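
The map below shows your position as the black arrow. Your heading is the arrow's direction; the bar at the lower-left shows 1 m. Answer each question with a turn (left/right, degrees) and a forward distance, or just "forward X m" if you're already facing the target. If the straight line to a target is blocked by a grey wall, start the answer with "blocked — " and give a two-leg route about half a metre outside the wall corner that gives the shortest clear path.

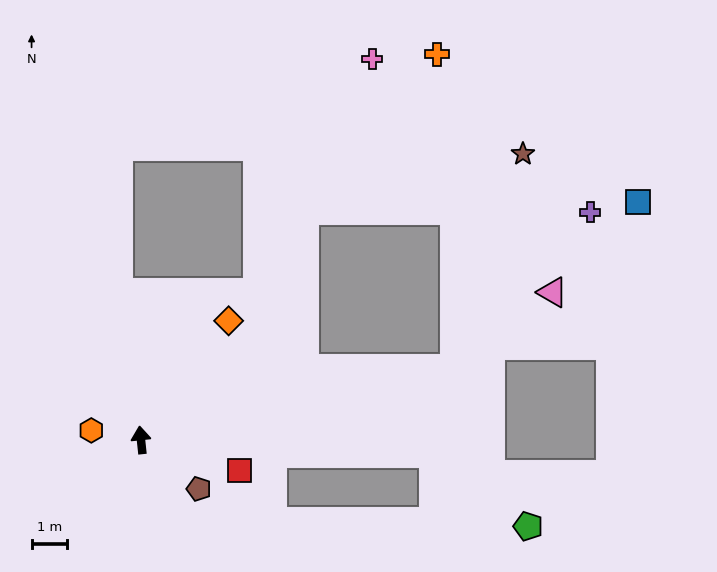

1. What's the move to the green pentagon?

blocked — turn right 99°, forward 8.3 m, then turn right 35°, forward 3.4 m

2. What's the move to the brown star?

blocked — turn right 83°, forward 9.1 m, then turn left 59°, forward 6.4 m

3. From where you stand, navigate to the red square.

turn right 113°, forward 2.9 m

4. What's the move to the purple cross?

blocked — turn right 83°, forward 9.1 m, then turn left 36°, forward 5.9 m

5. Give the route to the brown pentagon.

turn right 136°, forward 2.2 m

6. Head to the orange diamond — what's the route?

turn right 42°, forward 4.2 m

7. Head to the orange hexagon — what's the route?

turn left 73°, forward 1.4 m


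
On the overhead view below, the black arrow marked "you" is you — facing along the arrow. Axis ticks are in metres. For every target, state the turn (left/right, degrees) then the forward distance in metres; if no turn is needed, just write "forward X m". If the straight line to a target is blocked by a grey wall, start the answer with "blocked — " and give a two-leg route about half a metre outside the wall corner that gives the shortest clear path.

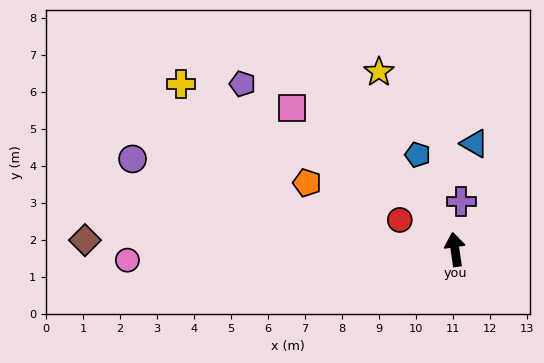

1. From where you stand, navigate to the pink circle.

turn left 84°, forward 8.9 m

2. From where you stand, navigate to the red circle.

turn left 54°, forward 1.7 m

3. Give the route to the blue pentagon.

turn left 13°, forward 2.8 m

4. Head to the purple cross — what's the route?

turn right 16°, forward 1.3 m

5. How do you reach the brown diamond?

turn left 80°, forward 10.0 m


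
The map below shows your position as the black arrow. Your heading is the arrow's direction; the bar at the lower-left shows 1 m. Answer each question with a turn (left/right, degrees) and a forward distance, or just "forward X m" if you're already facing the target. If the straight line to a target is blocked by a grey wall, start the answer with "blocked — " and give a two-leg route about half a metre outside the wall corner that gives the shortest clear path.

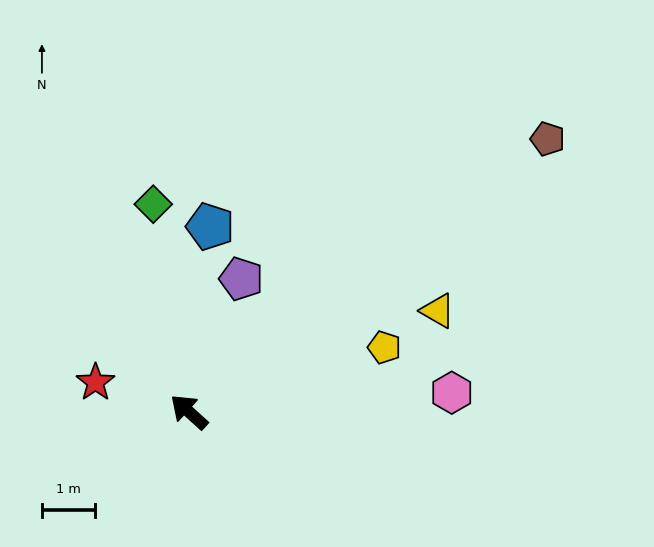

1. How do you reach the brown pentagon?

turn right 101°, forward 8.6 m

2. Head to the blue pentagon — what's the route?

turn right 54°, forward 3.5 m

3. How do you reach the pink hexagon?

turn right 134°, forward 5.0 m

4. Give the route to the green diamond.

turn right 38°, forward 4.0 m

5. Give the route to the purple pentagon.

turn right 69°, forward 2.7 m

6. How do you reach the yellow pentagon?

turn right 120°, forward 3.9 m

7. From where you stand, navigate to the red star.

turn left 25°, forward 1.9 m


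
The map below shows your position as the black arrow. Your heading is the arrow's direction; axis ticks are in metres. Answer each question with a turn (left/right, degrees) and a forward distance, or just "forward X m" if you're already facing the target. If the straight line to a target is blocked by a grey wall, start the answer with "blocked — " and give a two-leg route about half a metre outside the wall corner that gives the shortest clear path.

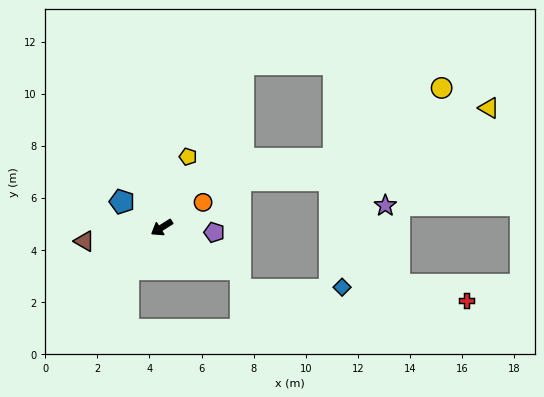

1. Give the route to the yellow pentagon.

turn right 143°, forward 2.9 m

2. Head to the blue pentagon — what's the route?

turn right 65°, forward 1.8 m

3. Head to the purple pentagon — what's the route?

turn left 142°, forward 2.0 m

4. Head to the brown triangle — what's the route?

turn right 22°, forward 3.0 m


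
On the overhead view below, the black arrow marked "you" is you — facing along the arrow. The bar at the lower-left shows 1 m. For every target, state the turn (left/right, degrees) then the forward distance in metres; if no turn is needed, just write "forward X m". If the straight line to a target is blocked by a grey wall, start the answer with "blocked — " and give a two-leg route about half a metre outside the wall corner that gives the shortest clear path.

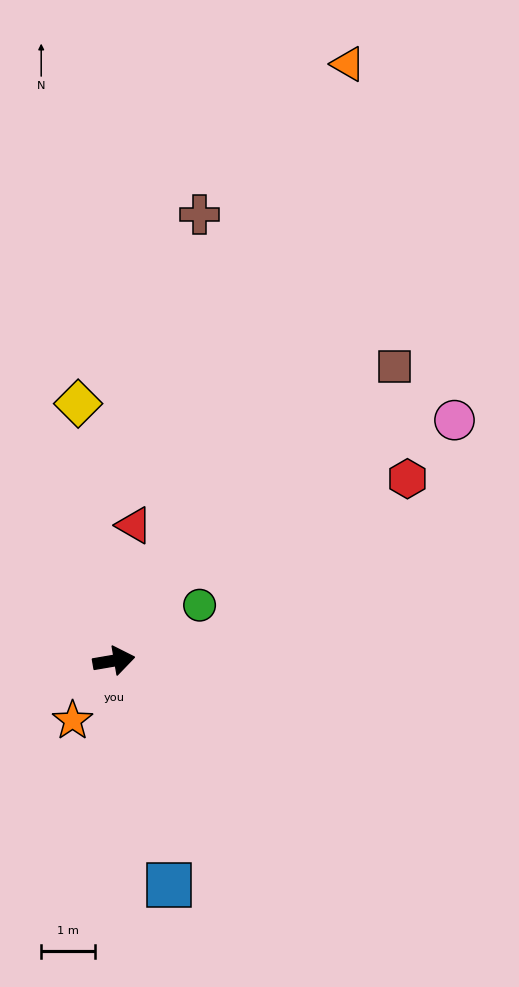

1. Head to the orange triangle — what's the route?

turn left 59°, forward 12.0 m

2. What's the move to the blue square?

turn right 86°, forward 4.3 m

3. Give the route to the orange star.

turn right 134°, forward 1.4 m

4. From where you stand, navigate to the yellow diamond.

turn left 88°, forward 4.8 m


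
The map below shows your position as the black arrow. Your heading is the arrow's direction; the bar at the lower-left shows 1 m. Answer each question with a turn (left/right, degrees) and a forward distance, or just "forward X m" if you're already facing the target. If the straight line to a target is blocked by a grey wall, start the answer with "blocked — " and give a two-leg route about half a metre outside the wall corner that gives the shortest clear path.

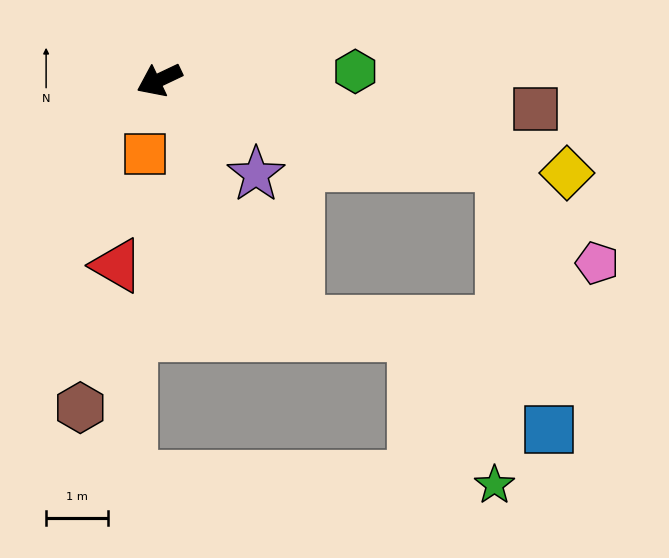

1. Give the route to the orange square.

turn left 54°, forward 1.2 m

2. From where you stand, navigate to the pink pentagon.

blocked — turn left 141°, forward 5.7 m, then turn right 32°, forward 2.2 m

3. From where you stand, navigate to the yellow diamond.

turn left 142°, forward 6.8 m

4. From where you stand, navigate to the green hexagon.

turn left 157°, forward 3.2 m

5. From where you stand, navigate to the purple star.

turn left 110°, forward 2.2 m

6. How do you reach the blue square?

blocked — turn left 141°, forward 5.7 m, then turn right 66°, forward 4.3 m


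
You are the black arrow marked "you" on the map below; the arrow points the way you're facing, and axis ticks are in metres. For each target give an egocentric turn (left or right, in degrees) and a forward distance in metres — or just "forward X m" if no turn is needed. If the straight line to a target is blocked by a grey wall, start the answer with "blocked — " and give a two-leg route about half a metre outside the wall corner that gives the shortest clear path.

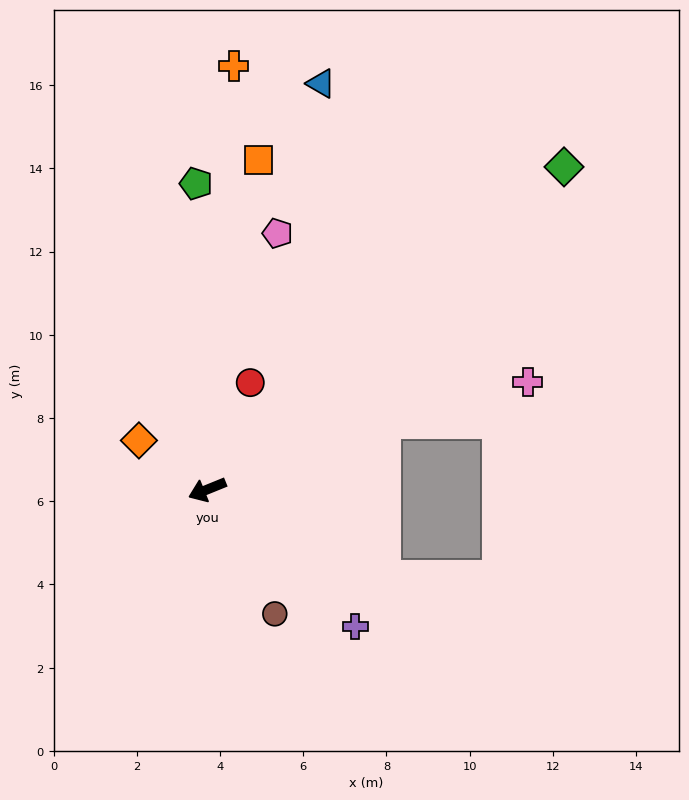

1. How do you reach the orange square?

turn right 121°, forward 8.0 m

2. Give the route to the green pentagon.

turn right 110°, forward 7.4 m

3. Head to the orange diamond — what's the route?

turn right 58°, forward 2.0 m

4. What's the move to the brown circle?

turn left 96°, forward 3.4 m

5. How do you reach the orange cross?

turn right 116°, forward 10.2 m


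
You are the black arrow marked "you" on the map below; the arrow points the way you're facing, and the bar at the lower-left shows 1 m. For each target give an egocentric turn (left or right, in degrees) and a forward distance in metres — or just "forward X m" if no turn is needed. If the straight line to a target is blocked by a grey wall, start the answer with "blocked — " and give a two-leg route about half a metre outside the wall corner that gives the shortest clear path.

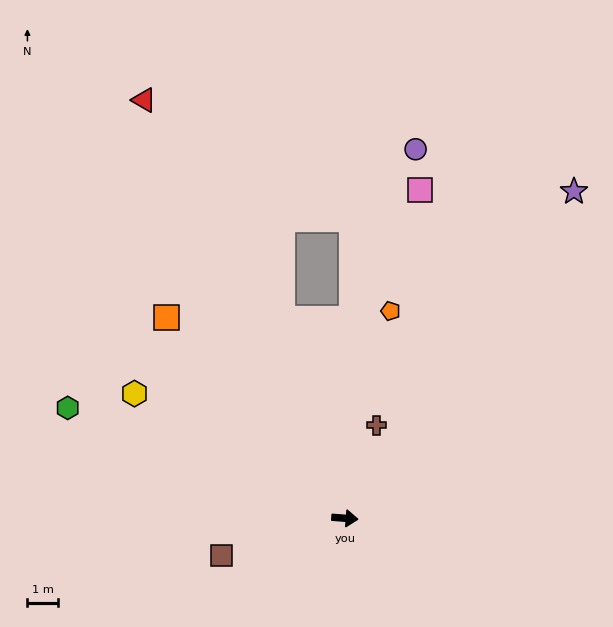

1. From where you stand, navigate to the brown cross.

turn left 76°, forward 3.2 m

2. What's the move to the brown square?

turn right 159°, forward 4.2 m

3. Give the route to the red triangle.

turn left 120°, forward 15.2 m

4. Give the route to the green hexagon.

turn left 163°, forward 9.8 m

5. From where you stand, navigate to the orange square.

turn left 136°, forward 8.8 m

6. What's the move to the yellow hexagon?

turn left 154°, forward 8.0 m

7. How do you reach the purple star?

turn left 59°, forward 13.1 m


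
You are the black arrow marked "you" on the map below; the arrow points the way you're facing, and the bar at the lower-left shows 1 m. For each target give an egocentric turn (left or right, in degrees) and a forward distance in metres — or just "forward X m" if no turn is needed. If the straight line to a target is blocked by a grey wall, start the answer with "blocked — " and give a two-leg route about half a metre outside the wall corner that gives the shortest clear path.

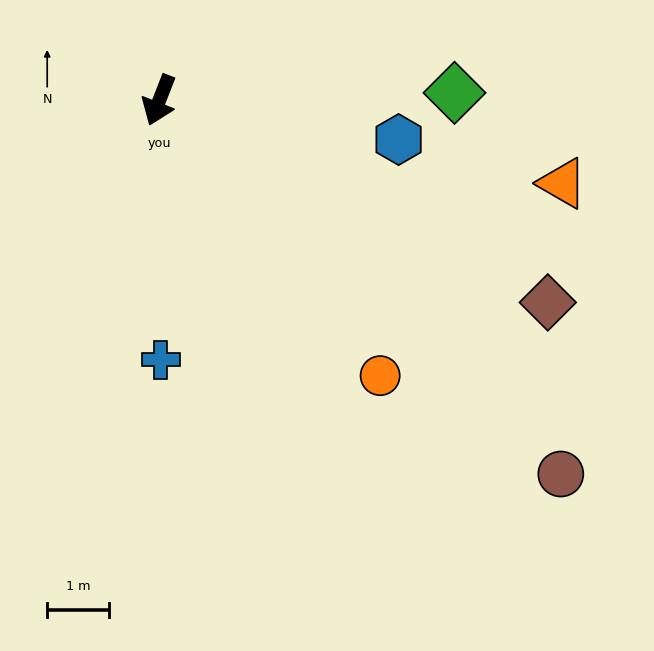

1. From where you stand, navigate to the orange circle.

turn left 60°, forward 5.7 m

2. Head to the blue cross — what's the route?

turn left 22°, forward 4.2 m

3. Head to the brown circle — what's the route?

turn left 68°, forward 8.9 m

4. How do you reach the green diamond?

turn left 113°, forward 4.8 m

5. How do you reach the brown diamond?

turn left 84°, forward 7.1 m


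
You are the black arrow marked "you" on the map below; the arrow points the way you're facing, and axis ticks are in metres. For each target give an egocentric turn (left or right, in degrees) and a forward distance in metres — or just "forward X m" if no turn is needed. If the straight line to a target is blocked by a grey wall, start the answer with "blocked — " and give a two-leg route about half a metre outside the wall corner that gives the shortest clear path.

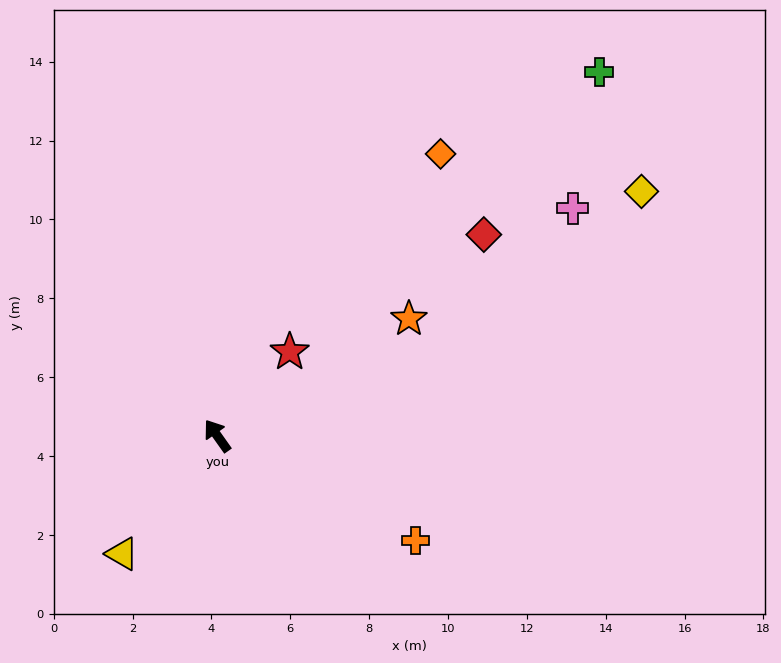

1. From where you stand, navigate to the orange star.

turn right 94°, forward 5.7 m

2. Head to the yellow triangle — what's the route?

turn left 106°, forward 3.8 m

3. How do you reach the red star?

turn right 76°, forward 2.8 m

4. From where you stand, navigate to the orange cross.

turn right 153°, forward 5.7 m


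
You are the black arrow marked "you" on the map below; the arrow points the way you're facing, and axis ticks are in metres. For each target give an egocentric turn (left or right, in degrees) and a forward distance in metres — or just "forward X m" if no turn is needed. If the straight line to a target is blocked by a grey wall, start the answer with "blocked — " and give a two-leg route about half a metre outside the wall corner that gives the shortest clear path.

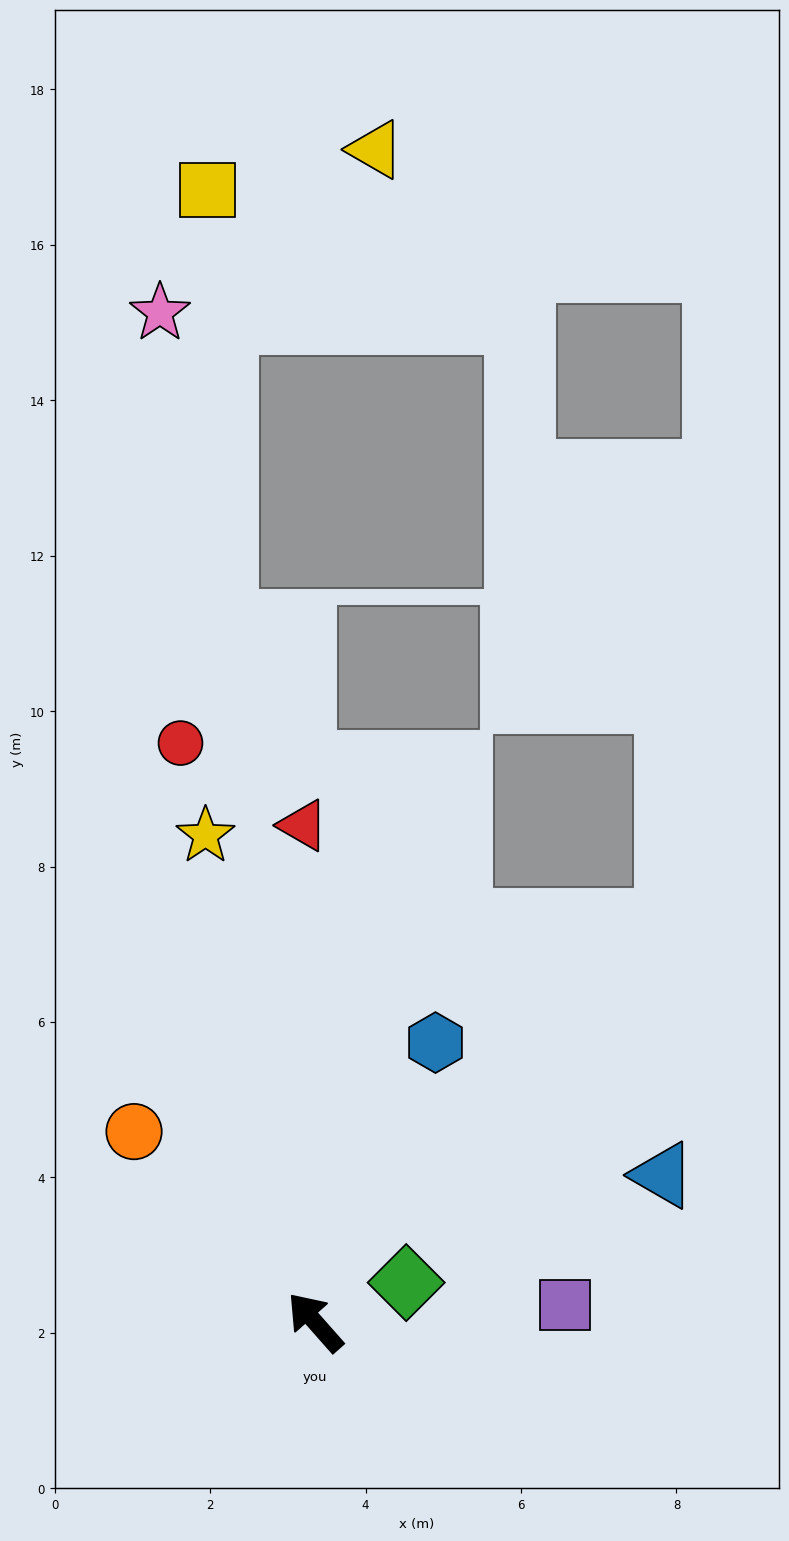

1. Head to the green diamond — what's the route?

turn right 108°, forward 1.3 m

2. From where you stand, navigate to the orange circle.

turn left 2°, forward 3.4 m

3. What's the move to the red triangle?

turn right 40°, forward 6.4 m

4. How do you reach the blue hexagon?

turn right 65°, forward 3.9 m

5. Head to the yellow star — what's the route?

turn right 29°, forward 6.4 m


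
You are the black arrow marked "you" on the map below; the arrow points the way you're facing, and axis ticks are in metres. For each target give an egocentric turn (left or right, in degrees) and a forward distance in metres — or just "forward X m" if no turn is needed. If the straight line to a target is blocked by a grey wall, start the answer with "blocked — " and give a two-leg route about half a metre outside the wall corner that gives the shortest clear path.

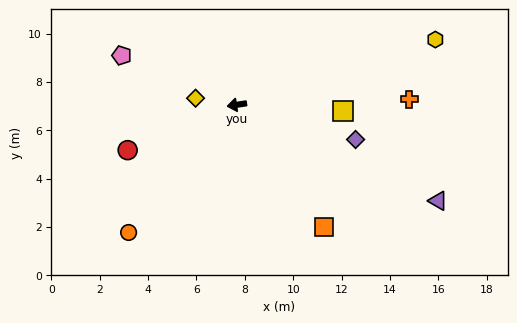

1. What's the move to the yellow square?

turn left 168°, forward 4.4 m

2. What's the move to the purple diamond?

turn left 155°, forward 5.1 m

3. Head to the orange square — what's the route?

turn left 117°, forward 6.2 m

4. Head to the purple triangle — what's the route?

turn left 146°, forward 9.2 m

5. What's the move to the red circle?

turn left 14°, forward 4.9 m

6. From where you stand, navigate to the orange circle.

turn left 41°, forward 6.9 m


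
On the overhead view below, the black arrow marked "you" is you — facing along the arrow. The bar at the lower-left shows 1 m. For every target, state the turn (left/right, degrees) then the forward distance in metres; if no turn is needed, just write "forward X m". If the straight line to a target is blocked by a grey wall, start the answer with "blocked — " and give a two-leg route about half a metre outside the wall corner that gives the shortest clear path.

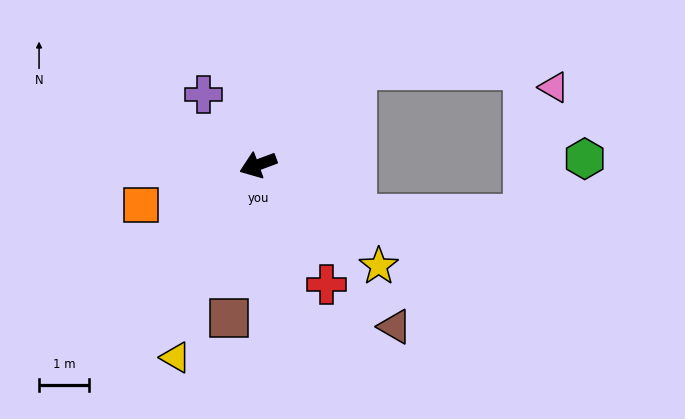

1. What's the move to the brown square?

turn left 59°, forward 3.1 m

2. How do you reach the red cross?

turn left 99°, forward 2.8 m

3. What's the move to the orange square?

forward 2.5 m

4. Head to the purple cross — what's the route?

turn right 73°, forward 1.8 m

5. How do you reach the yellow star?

turn left 120°, forward 3.2 m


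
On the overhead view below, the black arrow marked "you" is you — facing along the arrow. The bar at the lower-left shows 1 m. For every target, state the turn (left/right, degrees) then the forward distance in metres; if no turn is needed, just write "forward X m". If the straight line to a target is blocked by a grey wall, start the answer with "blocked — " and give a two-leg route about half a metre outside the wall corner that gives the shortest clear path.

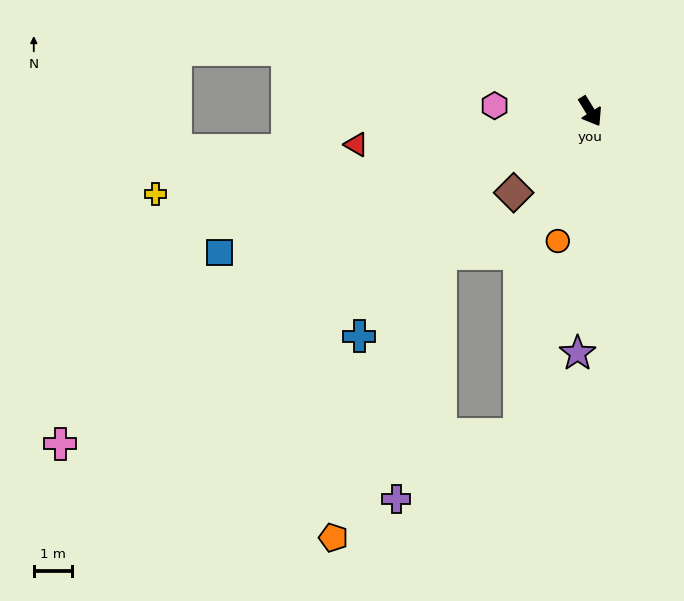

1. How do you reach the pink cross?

turn right 89°, forward 16.3 m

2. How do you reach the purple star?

turn right 35°, forward 6.3 m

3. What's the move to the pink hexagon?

turn right 125°, forward 2.5 m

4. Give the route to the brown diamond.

turn right 75°, forward 2.9 m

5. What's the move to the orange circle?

turn right 46°, forward 3.5 m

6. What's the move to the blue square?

turn right 101°, forward 10.4 m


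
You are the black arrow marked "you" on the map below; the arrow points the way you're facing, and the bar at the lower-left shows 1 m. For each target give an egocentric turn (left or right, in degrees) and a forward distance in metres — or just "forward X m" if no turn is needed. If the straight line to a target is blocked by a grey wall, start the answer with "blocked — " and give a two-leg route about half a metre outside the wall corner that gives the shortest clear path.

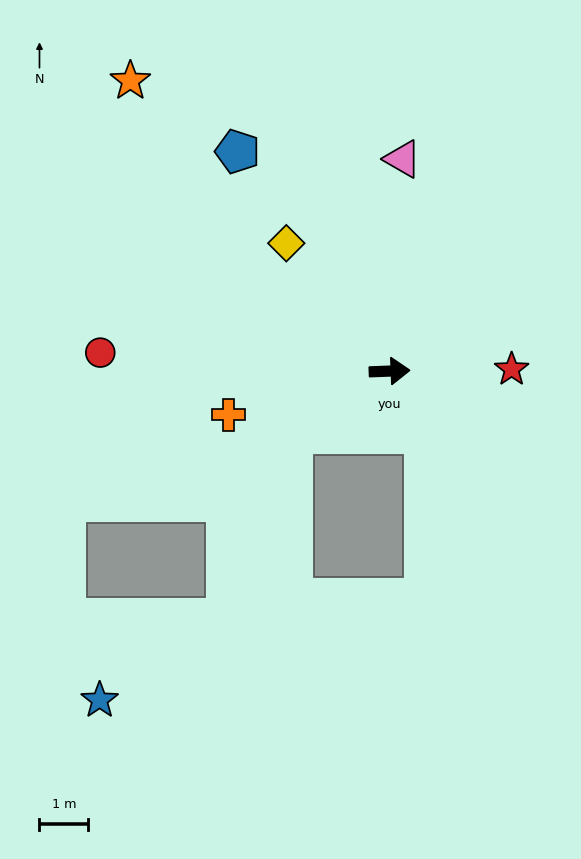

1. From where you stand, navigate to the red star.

forward 2.5 m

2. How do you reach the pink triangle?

turn left 84°, forward 4.3 m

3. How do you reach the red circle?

turn left 174°, forward 5.9 m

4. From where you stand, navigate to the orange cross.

turn right 167°, forward 3.4 m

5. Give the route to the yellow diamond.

turn left 127°, forward 3.4 m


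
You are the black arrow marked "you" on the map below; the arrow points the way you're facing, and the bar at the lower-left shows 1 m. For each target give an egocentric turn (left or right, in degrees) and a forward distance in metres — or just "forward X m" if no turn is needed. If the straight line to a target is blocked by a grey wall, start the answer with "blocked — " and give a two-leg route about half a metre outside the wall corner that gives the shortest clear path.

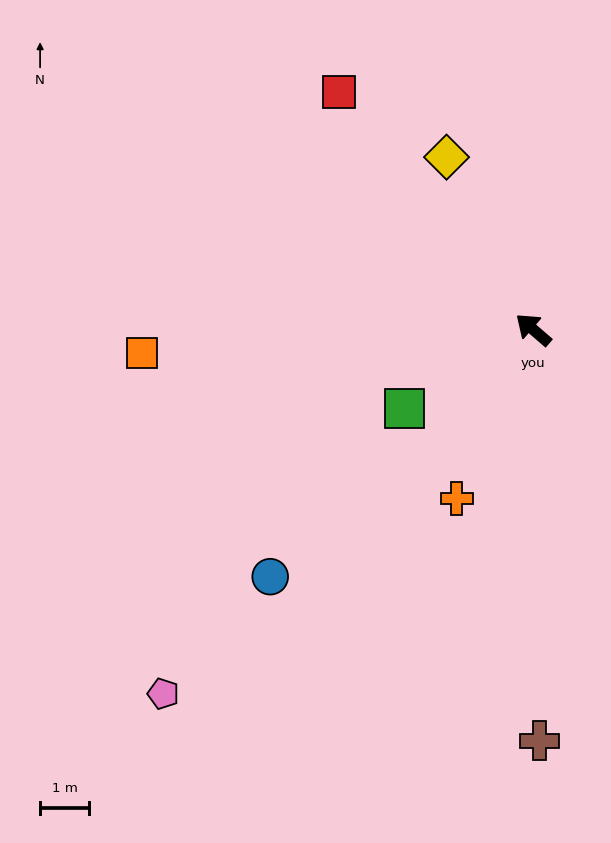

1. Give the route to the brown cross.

turn left 132°, forward 8.4 m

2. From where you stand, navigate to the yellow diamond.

turn right 22°, forward 3.9 m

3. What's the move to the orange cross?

turn left 106°, forward 3.8 m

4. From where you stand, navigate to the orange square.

turn left 44°, forward 8.0 m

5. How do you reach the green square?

turn left 72°, forward 3.1 m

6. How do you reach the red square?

turn right 10°, forward 6.2 m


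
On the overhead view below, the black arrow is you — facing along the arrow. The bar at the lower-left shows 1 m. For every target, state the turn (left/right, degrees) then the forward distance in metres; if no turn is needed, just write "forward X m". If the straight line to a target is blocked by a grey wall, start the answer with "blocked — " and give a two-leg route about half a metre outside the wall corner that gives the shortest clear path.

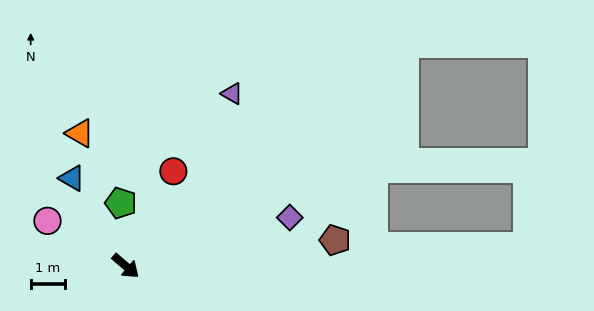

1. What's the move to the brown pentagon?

turn left 48°, forward 6.2 m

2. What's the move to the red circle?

turn left 104°, forward 3.1 m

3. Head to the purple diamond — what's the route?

turn left 57°, forward 5.1 m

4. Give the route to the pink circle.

turn right 169°, forward 2.7 m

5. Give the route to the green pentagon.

turn left 135°, forward 1.9 m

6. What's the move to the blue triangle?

turn left 162°, forward 3.0 m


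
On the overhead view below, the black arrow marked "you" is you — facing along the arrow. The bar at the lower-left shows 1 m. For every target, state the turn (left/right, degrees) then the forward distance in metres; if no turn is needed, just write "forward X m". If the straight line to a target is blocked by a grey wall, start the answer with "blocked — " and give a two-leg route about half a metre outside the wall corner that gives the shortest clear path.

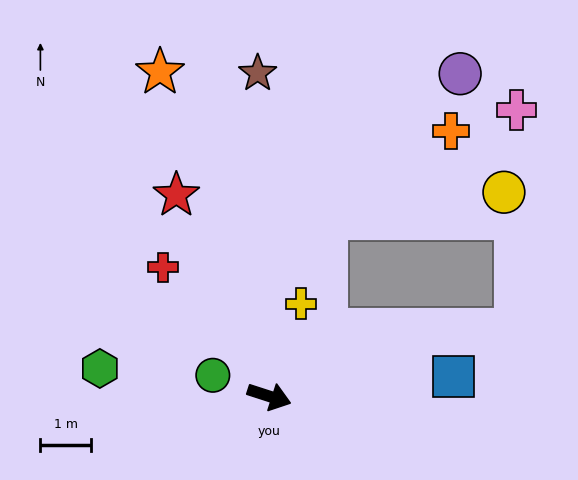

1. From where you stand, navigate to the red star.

turn left 133°, forward 4.4 m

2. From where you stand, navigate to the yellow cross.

turn left 89°, forward 1.9 m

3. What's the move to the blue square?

turn left 24°, forward 3.7 m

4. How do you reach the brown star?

turn left 110°, forward 6.4 m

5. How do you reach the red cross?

turn left 147°, forward 3.3 m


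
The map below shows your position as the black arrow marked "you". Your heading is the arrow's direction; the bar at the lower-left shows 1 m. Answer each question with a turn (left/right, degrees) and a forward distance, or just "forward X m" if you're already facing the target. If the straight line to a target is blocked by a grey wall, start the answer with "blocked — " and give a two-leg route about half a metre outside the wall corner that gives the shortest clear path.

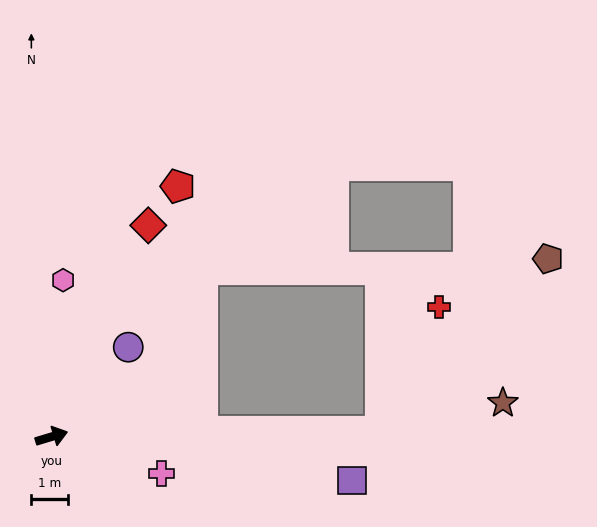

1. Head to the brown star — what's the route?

blocked — turn right 16°, forward 9.0 m, then turn left 12°, forward 3.5 m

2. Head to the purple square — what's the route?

turn right 25°, forward 8.4 m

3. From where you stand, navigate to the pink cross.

turn right 35°, forward 3.2 m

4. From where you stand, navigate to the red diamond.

turn left 49°, forward 6.4 m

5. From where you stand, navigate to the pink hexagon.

turn left 69°, forward 4.3 m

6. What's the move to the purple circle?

turn left 33°, forward 3.2 m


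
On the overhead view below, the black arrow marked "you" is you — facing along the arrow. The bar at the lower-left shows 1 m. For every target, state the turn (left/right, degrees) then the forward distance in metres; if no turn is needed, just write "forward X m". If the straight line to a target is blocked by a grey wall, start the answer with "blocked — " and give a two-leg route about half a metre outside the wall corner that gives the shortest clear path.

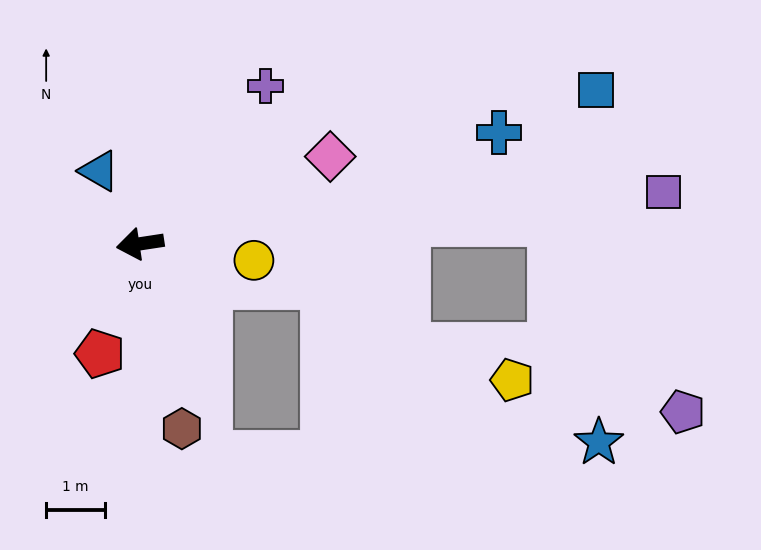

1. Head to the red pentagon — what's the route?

turn left 61°, forward 2.0 m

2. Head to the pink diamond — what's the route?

turn right 164°, forward 3.6 m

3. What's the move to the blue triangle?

turn right 69°, forward 1.4 m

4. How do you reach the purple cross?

turn right 137°, forward 3.4 m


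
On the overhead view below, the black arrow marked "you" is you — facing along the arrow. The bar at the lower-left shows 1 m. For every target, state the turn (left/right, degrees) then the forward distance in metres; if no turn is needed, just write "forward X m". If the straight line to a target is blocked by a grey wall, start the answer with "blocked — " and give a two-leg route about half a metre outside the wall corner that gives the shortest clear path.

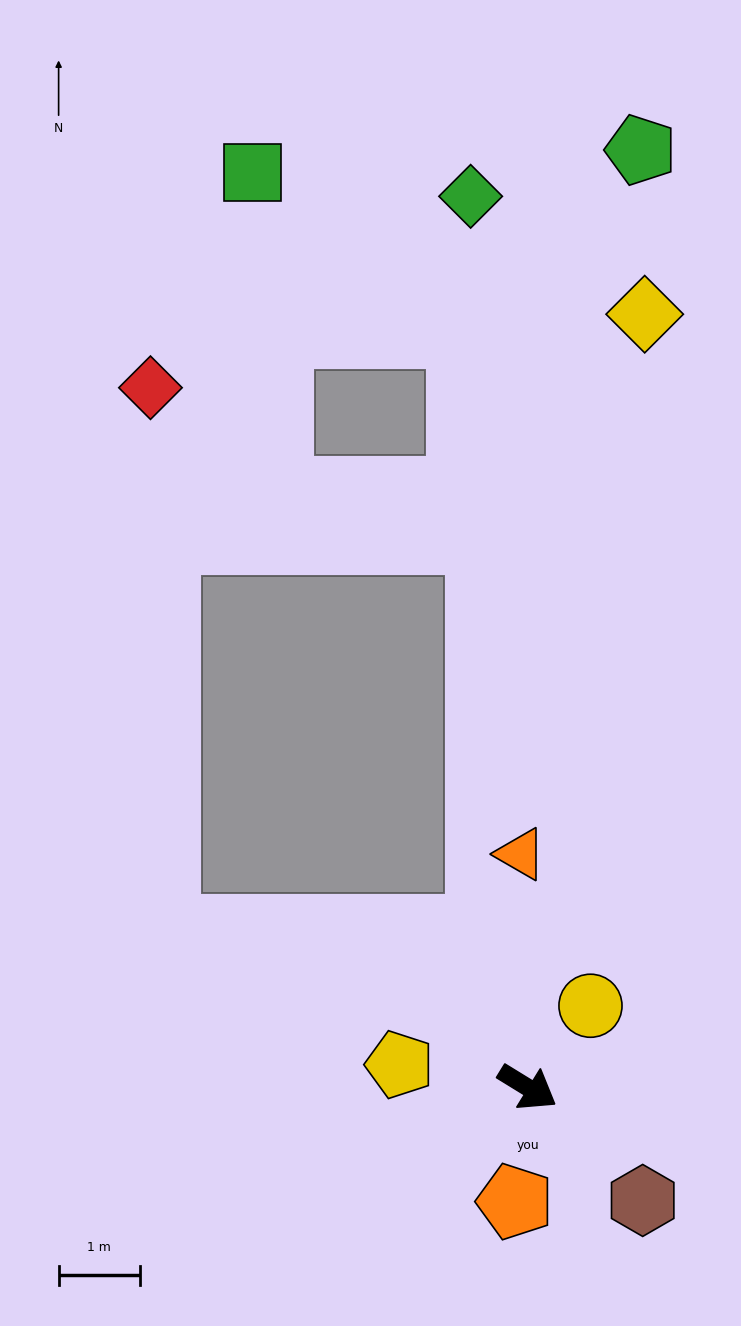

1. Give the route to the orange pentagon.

turn right 65°, forward 1.4 m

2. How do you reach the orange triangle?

turn left 123°, forward 2.9 m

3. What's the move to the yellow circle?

turn left 84°, forward 1.3 m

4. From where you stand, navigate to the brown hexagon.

turn right 13°, forward 2.0 m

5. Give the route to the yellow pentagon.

turn right 158°, forward 1.6 m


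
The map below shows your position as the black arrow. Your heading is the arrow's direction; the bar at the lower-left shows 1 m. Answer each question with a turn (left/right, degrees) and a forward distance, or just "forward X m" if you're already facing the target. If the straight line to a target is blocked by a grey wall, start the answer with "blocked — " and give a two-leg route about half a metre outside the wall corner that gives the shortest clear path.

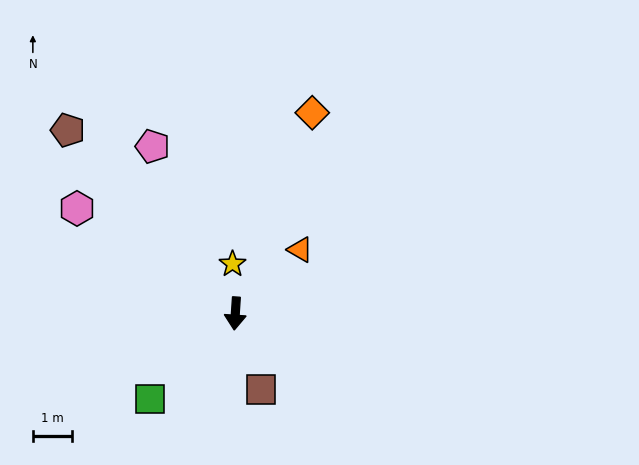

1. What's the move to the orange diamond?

turn left 163°, forward 5.5 m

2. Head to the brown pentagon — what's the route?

turn right 134°, forward 6.4 m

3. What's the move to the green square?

turn right 41°, forward 3.1 m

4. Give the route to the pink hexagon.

turn right 120°, forward 4.9 m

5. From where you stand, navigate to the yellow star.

turn right 173°, forward 1.3 m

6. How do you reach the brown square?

turn left 22°, forward 2.1 m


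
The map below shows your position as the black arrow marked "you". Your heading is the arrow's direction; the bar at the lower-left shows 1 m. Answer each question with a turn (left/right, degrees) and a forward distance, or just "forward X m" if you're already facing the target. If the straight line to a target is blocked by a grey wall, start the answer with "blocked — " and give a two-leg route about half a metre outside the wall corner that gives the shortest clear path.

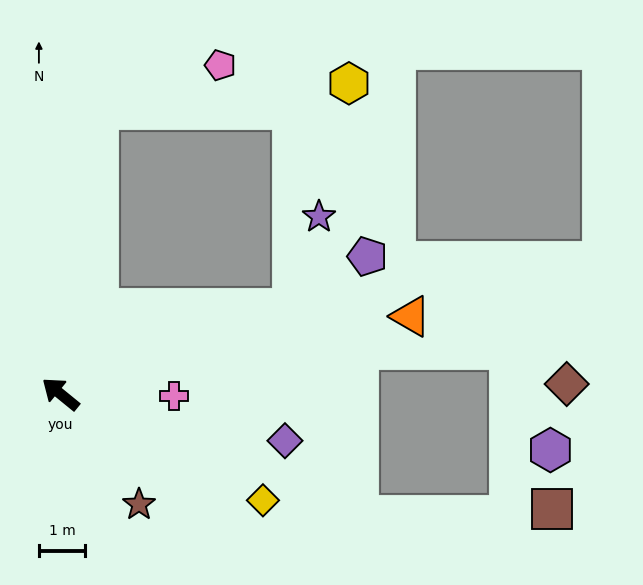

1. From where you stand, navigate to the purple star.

blocked — turn right 120°, forward 5.3 m, then turn left 53°, forward 2.0 m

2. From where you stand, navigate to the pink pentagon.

blocked — turn right 58°, forward 6.2 m, then turn right 63°, forward 2.8 m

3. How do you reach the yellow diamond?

turn right 169°, forward 4.9 m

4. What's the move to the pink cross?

turn right 142°, forward 2.4 m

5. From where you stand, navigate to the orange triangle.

turn right 128°, forward 7.7 m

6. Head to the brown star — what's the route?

turn left 165°, forward 2.9 m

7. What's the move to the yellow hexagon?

blocked — turn right 58°, forward 6.2 m, then turn right 77°, forward 5.4 m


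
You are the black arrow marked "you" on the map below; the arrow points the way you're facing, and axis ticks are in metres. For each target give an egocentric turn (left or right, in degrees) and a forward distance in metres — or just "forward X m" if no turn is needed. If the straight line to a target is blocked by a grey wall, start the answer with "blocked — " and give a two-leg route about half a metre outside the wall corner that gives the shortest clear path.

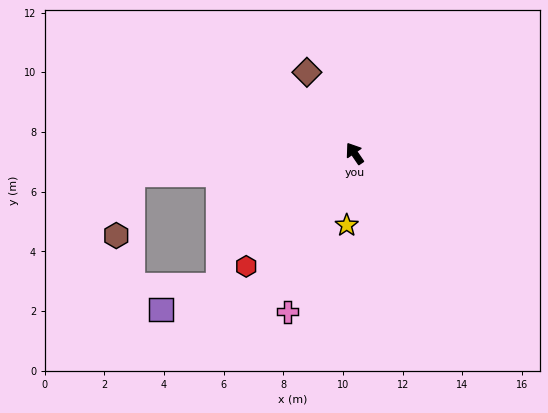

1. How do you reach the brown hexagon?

blocked — turn left 61°, forward 7.5 m, then turn left 69°, forward 2.1 m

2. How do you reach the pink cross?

turn left 123°, forward 5.8 m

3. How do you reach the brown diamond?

turn right 4°, forward 3.2 m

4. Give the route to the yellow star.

turn left 139°, forward 2.4 m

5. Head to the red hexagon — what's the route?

turn left 102°, forward 5.2 m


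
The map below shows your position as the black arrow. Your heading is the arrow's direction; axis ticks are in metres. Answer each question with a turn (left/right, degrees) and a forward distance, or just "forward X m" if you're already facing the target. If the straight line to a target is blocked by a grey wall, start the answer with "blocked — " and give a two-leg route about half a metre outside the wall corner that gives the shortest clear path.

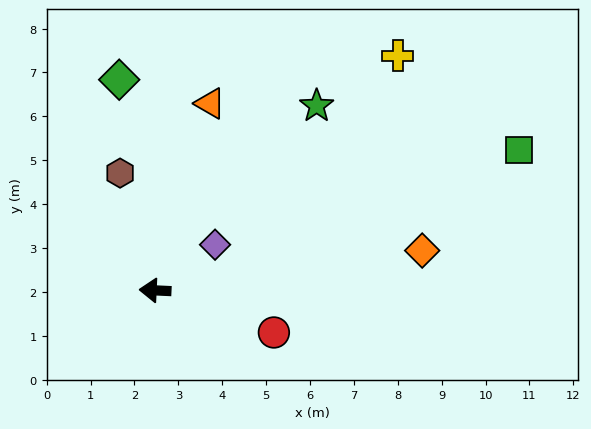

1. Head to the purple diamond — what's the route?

turn right 140°, forward 1.7 m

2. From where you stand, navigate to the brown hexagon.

turn right 71°, forward 2.8 m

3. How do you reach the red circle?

turn left 163°, forward 2.9 m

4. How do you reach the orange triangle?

turn right 104°, forward 4.4 m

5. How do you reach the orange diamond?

turn right 169°, forward 6.2 m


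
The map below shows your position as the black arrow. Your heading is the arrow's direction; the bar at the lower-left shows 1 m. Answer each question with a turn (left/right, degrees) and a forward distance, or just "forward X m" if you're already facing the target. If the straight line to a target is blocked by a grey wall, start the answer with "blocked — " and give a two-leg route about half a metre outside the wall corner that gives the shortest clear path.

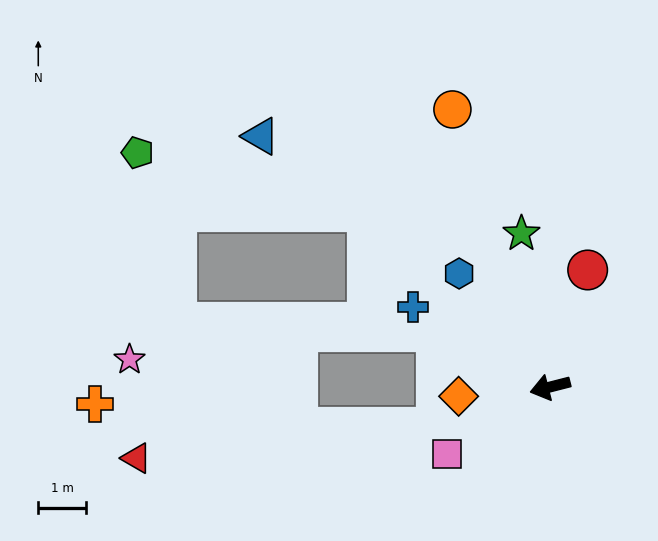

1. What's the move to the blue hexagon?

turn right 66°, forward 3.0 m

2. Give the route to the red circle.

turn right 122°, forward 2.6 m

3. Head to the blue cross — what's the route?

turn right 45°, forward 3.3 m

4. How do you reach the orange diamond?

turn right 8°, forward 1.9 m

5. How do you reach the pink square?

turn left 19°, forward 2.6 m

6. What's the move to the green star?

turn right 94°, forward 3.2 m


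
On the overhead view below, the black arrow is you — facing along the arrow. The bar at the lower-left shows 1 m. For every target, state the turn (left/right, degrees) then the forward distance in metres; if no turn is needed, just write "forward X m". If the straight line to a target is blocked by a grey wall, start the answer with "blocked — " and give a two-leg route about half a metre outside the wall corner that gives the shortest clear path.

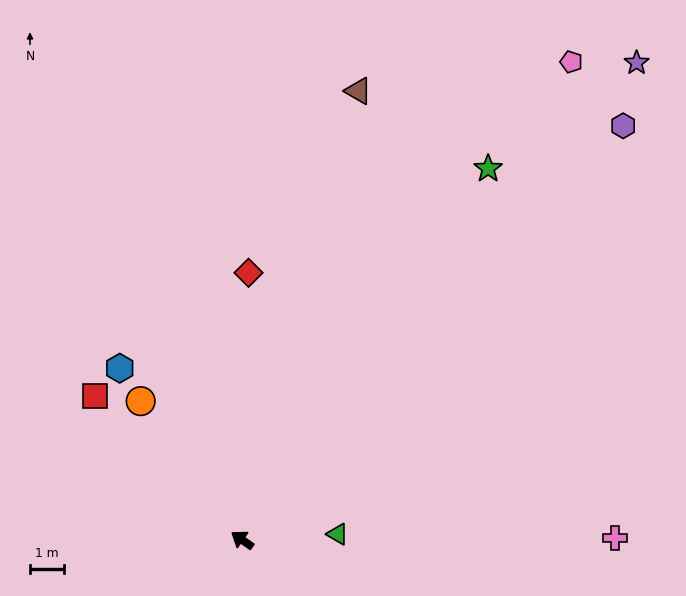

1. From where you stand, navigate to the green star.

turn right 89°, forward 13.2 m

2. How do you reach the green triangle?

turn right 142°, forward 2.8 m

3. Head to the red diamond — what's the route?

turn right 56°, forward 7.9 m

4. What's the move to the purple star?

turn right 95°, forward 18.4 m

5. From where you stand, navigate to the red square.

turn right 9°, forward 6.1 m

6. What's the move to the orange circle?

turn right 19°, forward 5.1 m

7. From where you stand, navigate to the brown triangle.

turn right 70°, forward 13.7 m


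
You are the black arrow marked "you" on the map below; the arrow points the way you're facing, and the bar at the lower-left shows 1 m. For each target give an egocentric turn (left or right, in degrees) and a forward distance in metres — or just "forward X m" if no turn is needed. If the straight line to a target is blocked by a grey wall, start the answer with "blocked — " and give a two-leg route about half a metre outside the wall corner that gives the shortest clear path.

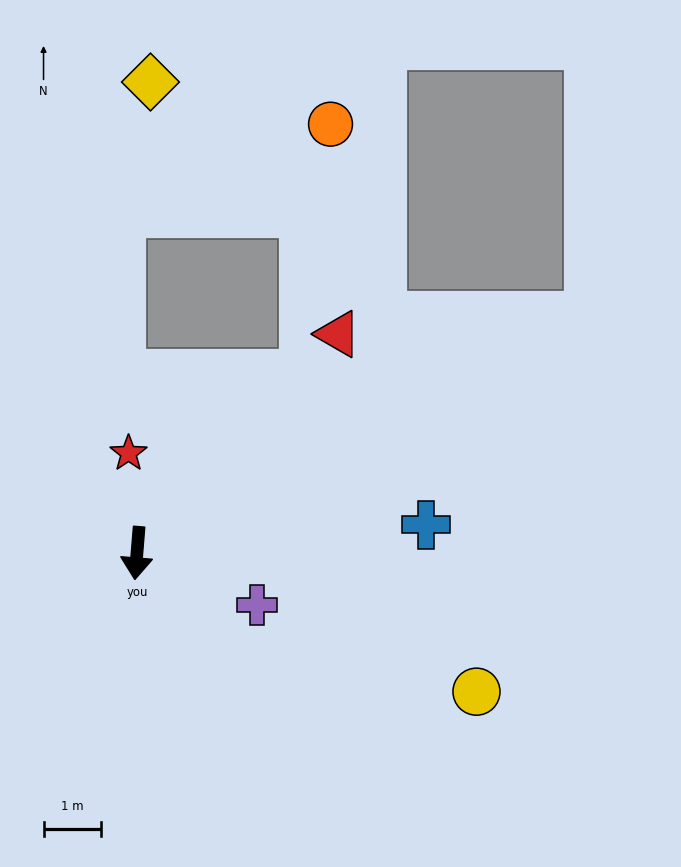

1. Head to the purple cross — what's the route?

turn left 71°, forward 2.3 m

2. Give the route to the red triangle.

turn left 142°, forward 5.2 m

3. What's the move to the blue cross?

turn left 100°, forward 5.1 m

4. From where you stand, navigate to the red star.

turn right 171°, forward 1.8 m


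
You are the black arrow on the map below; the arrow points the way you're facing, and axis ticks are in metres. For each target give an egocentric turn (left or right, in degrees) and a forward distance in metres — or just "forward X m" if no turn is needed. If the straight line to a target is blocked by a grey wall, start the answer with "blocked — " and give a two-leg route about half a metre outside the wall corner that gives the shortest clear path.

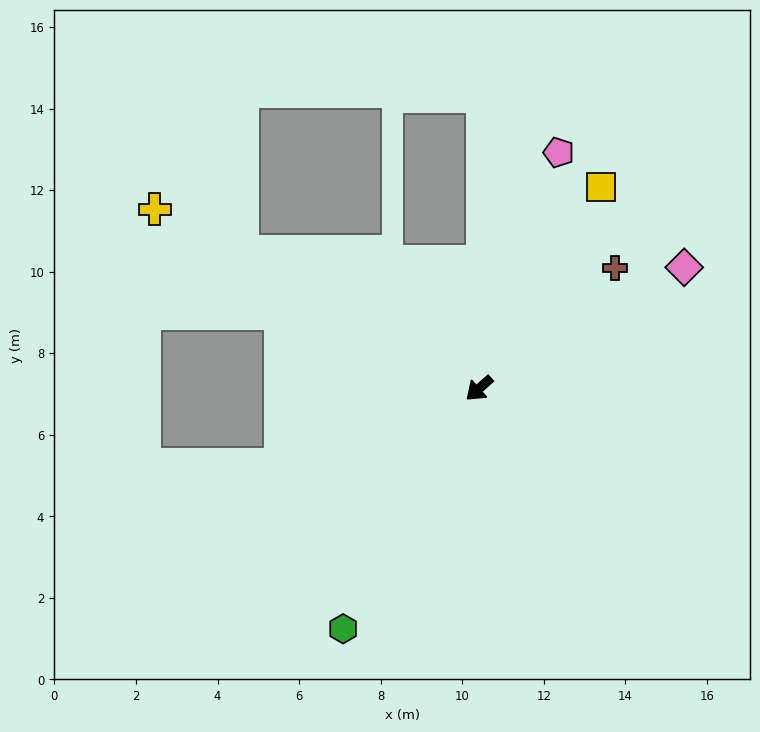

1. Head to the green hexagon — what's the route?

turn left 19°, forward 6.8 m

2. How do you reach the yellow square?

turn right 163°, forward 5.8 m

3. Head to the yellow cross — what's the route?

turn right 71°, forward 9.1 m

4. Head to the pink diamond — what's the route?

turn left 169°, forward 5.8 m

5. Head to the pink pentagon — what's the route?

turn right 150°, forward 6.1 m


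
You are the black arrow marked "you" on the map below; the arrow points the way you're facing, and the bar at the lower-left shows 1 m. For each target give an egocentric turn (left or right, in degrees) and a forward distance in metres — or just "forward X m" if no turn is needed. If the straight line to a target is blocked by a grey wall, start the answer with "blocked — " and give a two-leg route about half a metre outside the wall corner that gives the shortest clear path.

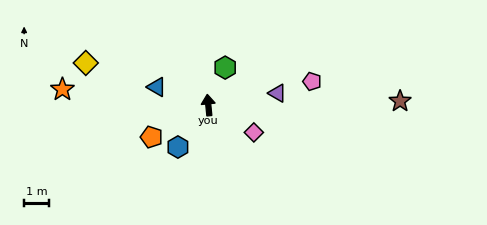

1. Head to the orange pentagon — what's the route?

turn left 114°, forward 2.6 m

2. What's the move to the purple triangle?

turn right 86°, forward 2.8 m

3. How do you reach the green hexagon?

turn right 30°, forward 1.6 m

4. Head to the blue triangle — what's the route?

turn left 65°, forward 2.2 m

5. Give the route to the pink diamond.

turn right 127°, forward 2.1 m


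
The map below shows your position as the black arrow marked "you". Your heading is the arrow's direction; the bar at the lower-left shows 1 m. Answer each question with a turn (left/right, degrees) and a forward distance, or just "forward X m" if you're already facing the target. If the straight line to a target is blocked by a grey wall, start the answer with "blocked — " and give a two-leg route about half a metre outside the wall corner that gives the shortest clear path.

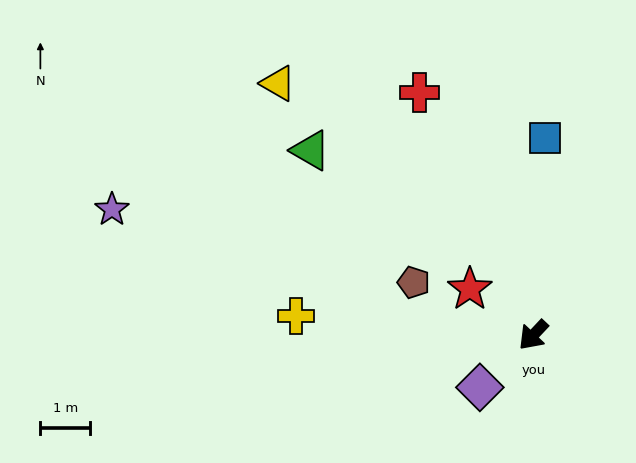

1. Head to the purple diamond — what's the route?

turn right 2°, forward 1.5 m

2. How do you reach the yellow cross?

turn right 51°, forward 4.8 m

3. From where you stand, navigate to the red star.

turn right 83°, forward 1.6 m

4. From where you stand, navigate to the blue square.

turn right 140°, forward 4.0 m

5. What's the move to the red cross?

turn right 112°, forward 5.4 m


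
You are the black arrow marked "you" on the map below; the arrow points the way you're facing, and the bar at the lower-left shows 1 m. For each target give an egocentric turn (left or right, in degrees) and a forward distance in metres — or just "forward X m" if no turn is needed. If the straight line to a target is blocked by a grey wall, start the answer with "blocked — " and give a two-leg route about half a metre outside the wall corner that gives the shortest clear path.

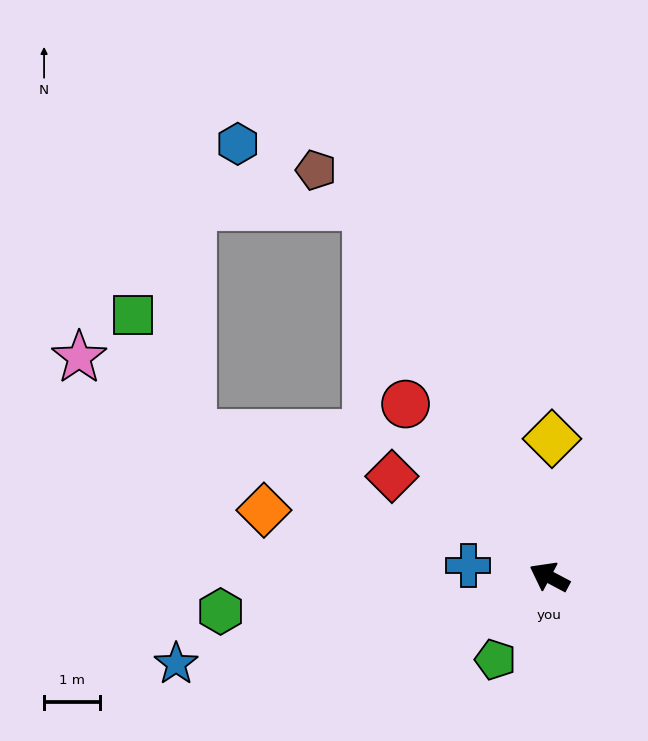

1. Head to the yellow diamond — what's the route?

turn right 63°, forward 2.5 m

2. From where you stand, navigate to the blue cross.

turn left 20°, forward 1.5 m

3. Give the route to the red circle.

turn right 22°, forward 4.0 m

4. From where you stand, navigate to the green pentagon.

turn left 85°, forward 1.8 m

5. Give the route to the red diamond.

turn right 5°, forward 3.4 m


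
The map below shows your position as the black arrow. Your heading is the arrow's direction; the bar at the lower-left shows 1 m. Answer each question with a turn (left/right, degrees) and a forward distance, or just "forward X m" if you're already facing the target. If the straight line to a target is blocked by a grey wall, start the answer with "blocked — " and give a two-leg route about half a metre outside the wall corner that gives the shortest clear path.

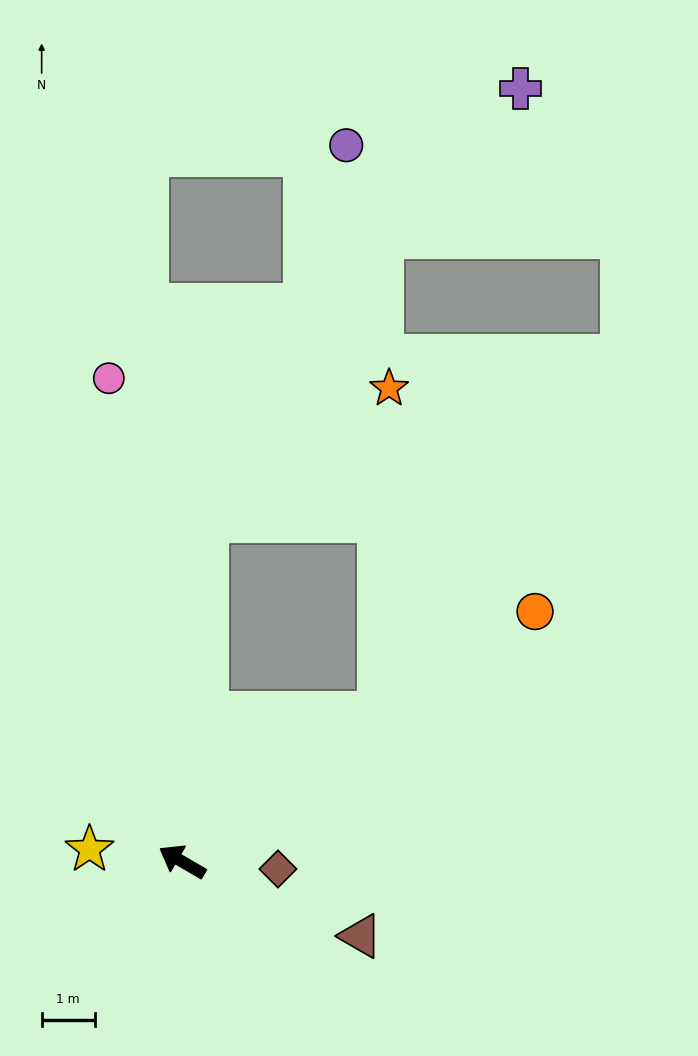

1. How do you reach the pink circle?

turn right 51°, forward 9.2 m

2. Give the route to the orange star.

blocked — turn right 64°, forward 6.4 m, then turn right 50°, forward 4.2 m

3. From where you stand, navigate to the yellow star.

turn left 23°, forward 1.8 m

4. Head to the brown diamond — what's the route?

turn right 154°, forward 1.8 m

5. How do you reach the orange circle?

turn right 114°, forward 8.1 m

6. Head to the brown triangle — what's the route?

turn right 172°, forward 3.6 m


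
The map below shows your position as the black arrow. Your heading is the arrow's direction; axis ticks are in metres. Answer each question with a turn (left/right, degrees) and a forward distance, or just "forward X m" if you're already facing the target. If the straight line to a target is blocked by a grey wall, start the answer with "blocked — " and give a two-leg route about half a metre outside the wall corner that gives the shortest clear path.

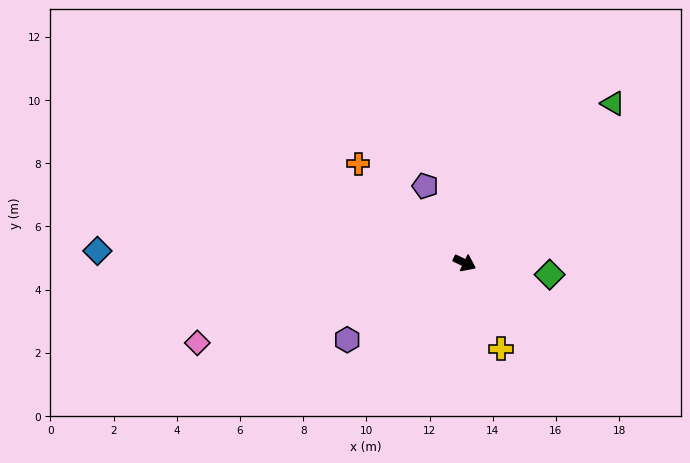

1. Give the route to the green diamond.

turn left 18°, forward 2.7 m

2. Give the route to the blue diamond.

turn right 156°, forward 11.6 m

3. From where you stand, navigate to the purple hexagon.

turn right 121°, forward 4.4 m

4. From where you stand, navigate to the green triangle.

turn left 73°, forward 6.9 m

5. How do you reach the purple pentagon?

turn left 143°, forward 2.7 m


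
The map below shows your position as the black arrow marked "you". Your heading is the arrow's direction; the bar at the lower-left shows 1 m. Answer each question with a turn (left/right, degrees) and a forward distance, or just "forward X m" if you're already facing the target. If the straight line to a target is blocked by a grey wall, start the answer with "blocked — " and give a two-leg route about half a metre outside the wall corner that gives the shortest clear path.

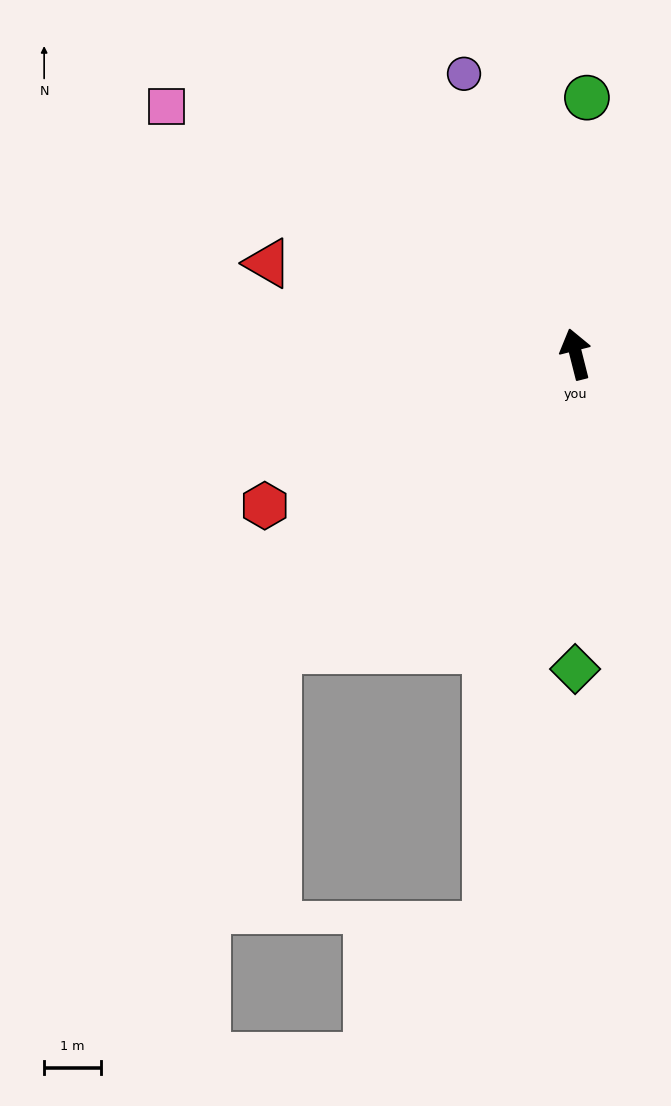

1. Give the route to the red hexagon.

turn left 102°, forward 6.1 m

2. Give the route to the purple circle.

turn left 8°, forward 5.3 m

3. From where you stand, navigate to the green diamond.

turn left 166°, forward 5.6 m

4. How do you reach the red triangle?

turn left 59°, forward 5.7 m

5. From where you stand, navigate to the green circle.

turn right 17°, forward 4.5 m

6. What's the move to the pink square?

turn left 45°, forward 8.4 m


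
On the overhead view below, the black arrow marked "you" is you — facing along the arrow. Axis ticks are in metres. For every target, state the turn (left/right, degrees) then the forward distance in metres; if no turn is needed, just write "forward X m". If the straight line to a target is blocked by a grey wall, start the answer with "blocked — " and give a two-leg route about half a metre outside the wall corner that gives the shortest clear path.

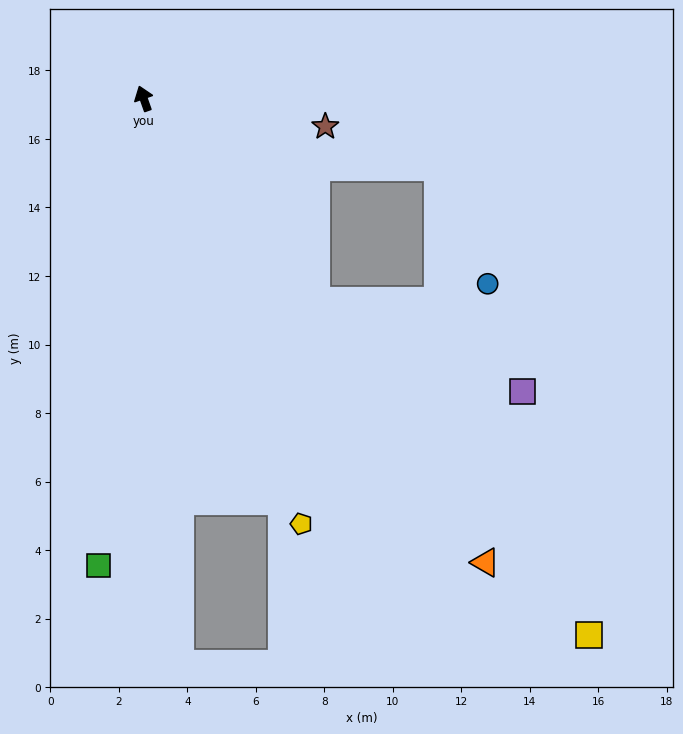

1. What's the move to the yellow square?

turn right 160°, forward 20.4 m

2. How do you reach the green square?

turn left 155°, forward 13.7 m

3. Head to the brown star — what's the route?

turn right 118°, forward 5.4 m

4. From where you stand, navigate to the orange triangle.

turn right 163°, forward 16.8 m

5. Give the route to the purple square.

blocked — turn right 159°, forward 7.8 m, then turn left 26°, forward 6.6 m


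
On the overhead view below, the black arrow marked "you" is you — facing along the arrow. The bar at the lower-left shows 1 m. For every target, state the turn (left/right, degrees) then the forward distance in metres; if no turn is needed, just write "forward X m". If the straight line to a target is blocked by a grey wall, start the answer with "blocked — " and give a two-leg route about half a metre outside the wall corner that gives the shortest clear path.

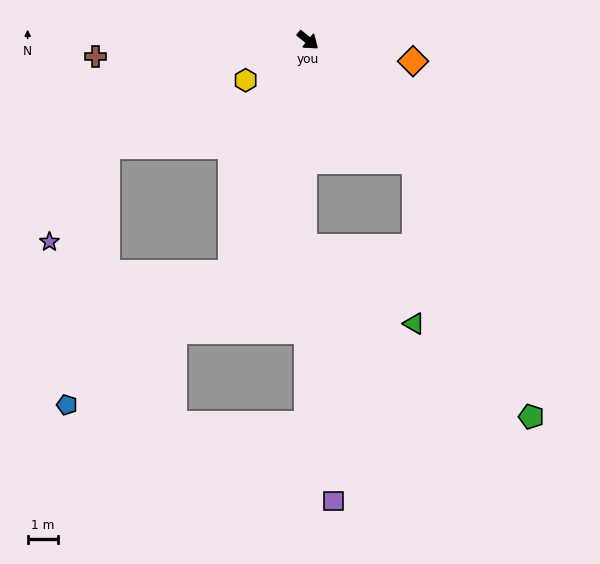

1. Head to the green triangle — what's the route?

blocked — turn right 10°, forward 5.4 m, then turn right 41°, forward 5.4 m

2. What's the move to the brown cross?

turn right 136°, forward 7.1 m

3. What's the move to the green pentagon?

blocked — turn right 10°, forward 5.4 m, then turn right 16°, forward 9.4 m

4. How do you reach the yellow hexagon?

turn right 108°, forward 2.5 m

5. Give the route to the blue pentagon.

blocked — turn right 69°, forward 8.2 m, then turn right 33°, forward 7.0 m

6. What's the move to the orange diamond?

turn left 28°, forward 3.6 m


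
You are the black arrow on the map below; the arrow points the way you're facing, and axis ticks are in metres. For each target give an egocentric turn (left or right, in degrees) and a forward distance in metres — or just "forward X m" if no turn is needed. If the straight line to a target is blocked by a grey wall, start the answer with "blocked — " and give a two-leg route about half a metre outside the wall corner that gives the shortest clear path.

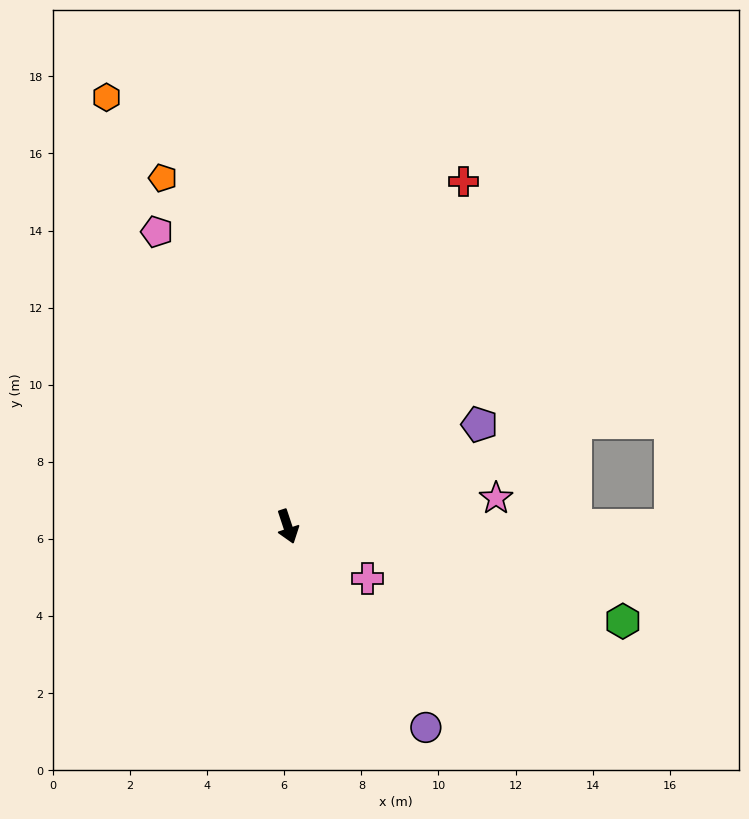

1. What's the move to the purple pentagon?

turn left 100°, forward 5.6 m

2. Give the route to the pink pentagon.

turn right 174°, forward 8.4 m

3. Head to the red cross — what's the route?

turn left 135°, forward 10.0 m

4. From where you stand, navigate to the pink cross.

turn left 39°, forward 2.5 m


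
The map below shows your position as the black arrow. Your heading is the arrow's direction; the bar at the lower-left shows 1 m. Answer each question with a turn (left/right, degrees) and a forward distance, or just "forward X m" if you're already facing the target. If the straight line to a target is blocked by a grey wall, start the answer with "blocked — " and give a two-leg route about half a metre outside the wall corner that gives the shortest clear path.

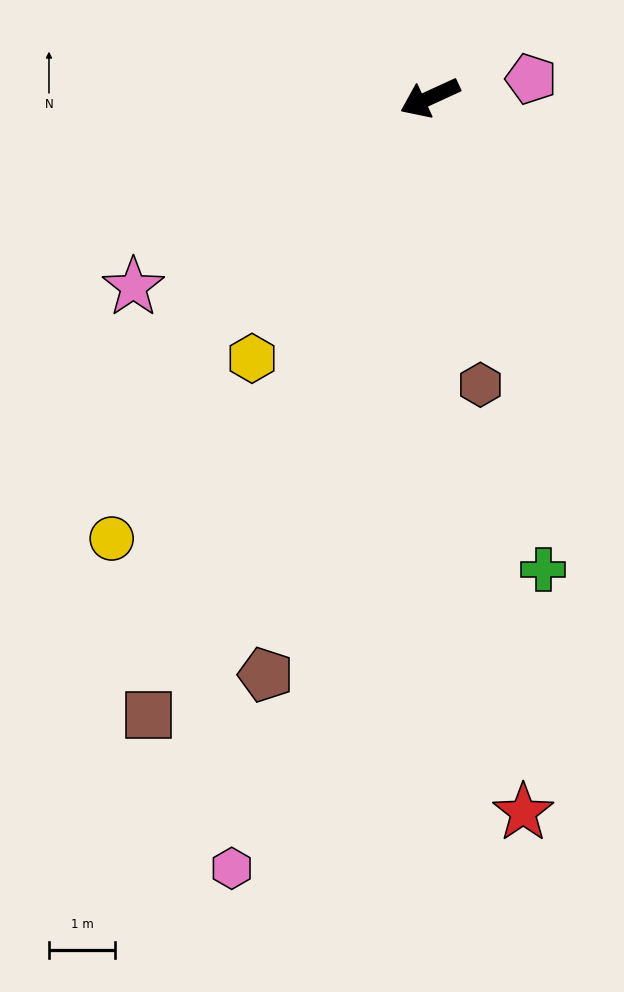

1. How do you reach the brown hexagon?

turn left 75°, forward 4.4 m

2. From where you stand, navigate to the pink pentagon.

turn left 166°, forward 1.6 m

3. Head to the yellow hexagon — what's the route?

turn left 31°, forward 4.8 m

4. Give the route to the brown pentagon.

turn left 49°, forward 9.1 m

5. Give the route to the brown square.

turn left 41°, forward 10.3 m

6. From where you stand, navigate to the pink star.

turn left 8°, forward 5.3 m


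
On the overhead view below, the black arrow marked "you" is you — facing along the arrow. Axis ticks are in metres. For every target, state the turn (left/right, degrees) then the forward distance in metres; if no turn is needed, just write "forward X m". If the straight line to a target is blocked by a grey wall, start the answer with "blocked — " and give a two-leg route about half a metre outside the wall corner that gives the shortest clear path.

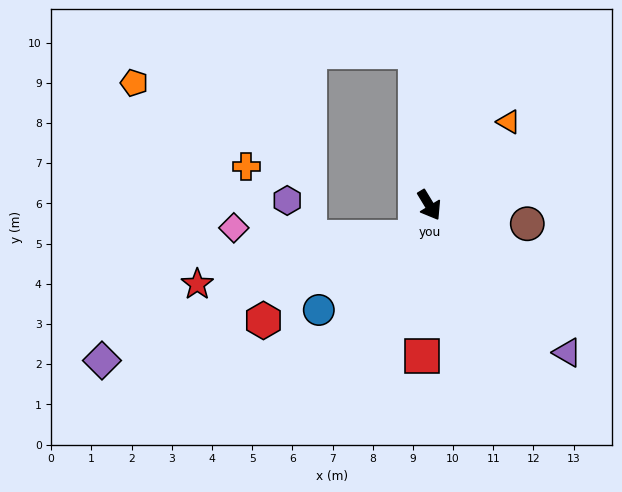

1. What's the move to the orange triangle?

turn left 105°, forward 2.9 m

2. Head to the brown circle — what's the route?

turn left 48°, forward 2.5 m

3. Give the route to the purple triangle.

turn left 12°, forward 5.0 m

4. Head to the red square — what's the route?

turn right 34°, forward 3.7 m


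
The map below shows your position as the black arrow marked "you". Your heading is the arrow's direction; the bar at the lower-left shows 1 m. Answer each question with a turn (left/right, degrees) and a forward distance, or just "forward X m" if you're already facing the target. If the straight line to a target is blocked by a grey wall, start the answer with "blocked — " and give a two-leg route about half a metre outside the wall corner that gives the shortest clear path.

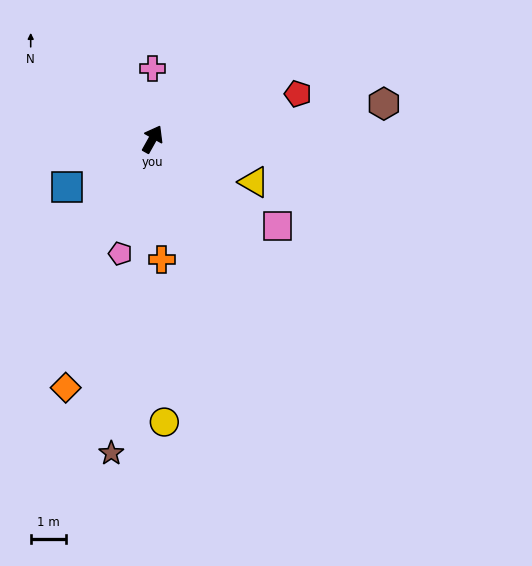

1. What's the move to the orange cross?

turn right 146°, forward 3.4 m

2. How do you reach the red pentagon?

turn right 44°, forward 4.3 m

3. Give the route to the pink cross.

turn left 29°, forward 2.0 m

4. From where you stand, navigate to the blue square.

turn left 148°, forward 2.8 m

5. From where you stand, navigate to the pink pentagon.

turn right 167°, forward 3.4 m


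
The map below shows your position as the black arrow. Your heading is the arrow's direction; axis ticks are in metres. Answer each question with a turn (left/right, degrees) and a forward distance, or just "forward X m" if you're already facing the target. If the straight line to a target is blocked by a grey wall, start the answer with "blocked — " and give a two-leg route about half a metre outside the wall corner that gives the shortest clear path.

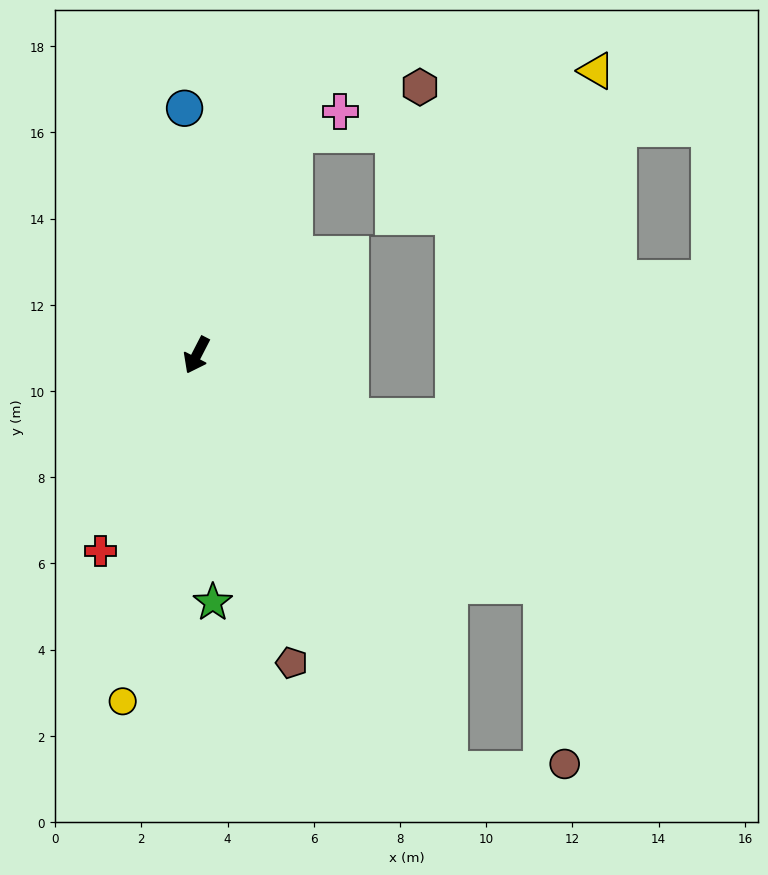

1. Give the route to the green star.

turn left 31°, forward 5.7 m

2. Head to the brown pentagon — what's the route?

turn left 44°, forward 7.5 m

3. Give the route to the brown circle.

blocked — turn left 83°, forward 9.6 m, then turn right 48°, forward 4.2 m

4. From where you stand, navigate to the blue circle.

turn right 150°, forward 5.7 m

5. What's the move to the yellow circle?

turn left 15°, forward 8.2 m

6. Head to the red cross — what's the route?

forward 5.1 m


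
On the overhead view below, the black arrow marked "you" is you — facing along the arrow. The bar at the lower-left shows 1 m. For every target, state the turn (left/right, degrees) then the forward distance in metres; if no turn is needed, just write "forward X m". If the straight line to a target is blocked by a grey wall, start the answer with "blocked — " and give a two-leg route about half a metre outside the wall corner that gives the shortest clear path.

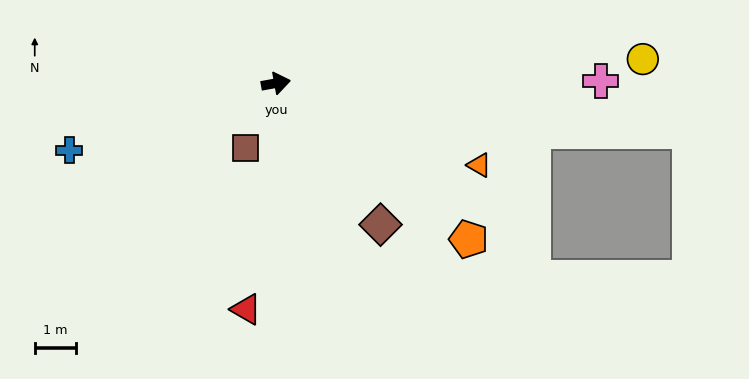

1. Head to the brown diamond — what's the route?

turn right 64°, forward 4.3 m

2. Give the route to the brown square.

turn right 125°, forward 1.8 m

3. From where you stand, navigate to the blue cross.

turn right 172°, forward 5.3 m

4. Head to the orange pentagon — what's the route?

turn right 49°, forward 6.1 m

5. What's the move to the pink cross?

turn right 10°, forward 7.9 m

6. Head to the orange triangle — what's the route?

turn right 32°, forward 5.4 m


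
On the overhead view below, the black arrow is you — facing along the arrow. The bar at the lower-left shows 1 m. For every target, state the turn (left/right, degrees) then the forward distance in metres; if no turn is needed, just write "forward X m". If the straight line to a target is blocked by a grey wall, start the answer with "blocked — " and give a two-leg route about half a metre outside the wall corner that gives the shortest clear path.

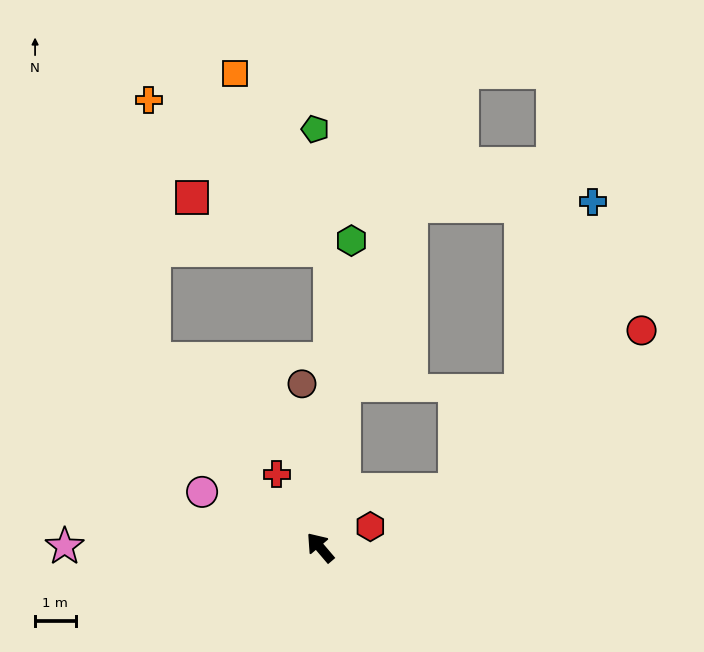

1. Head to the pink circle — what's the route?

turn left 24°, forward 3.2 m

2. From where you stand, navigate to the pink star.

turn left 49°, forward 6.3 m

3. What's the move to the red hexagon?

turn right 108°, forward 1.3 m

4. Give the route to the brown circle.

turn right 34°, forward 4.0 m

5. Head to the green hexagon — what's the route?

turn right 46°, forward 7.6 m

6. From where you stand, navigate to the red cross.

turn right 10°, forward 2.1 m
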